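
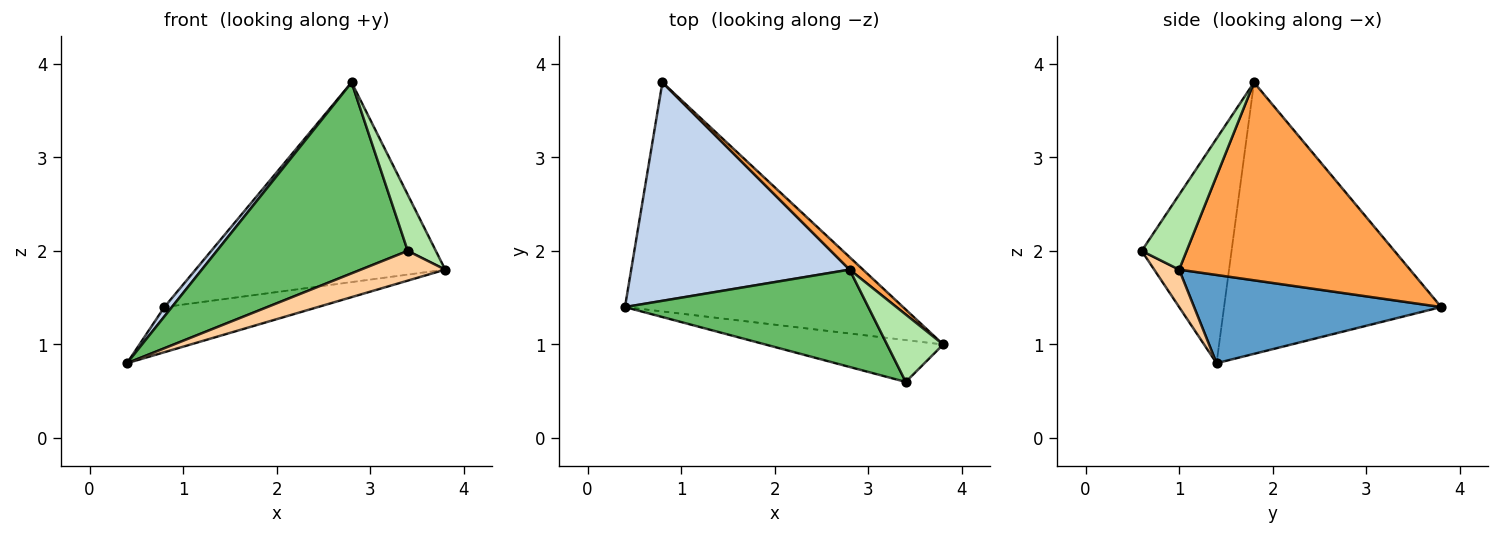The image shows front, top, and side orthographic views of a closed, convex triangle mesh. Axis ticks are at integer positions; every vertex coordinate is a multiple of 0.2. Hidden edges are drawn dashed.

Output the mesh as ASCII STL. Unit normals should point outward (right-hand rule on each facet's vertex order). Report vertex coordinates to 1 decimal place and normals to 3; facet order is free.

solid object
 facet normal 0.297 0.185 -0.937
  outer loop
   vertex 0.8 3.8 1.4
   vertex 3.8 1.0 1.8
   vertex 0.4 1.4 0.8
  endloop
 endfacet
 facet normal -0.779 -0.027 0.627
  outer loop
   vertex 2.8 1.8 3.8
   vertex 0.8 3.8 1.4
   vertex 0.4 1.4 0.8
  endloop
 endfacet
 facet normal 0.678 0.733 0.046
  outer loop
   vertex 2.8 1.8 3.8
   vertex 3.8 1.0 1.8
   vertex 0.8 3.8 1.4
  endloop
 endfacet
 facet normal 0.169 -0.571 -0.803
  outer loop
   vertex 3.4 0.6 2.0
   vertex 0.4 1.4 0.8
   vertex 3.8 1.0 1.8
  endloop
 endfacet
 facet normal -0.387 -0.822 0.419
  outer loop
   vertex 3.4 0.6 2.0
   vertex 2.8 1.8 3.8
   vertex 0.4 1.4 0.8
  endloop
 endfacet
 facet normal 0.716 -0.447 0.537
  outer loop
   vertex 3.4 0.6 2.0
   vertex 3.8 1.0 1.8
   vertex 2.8 1.8 3.8
  endloop
 endfacet
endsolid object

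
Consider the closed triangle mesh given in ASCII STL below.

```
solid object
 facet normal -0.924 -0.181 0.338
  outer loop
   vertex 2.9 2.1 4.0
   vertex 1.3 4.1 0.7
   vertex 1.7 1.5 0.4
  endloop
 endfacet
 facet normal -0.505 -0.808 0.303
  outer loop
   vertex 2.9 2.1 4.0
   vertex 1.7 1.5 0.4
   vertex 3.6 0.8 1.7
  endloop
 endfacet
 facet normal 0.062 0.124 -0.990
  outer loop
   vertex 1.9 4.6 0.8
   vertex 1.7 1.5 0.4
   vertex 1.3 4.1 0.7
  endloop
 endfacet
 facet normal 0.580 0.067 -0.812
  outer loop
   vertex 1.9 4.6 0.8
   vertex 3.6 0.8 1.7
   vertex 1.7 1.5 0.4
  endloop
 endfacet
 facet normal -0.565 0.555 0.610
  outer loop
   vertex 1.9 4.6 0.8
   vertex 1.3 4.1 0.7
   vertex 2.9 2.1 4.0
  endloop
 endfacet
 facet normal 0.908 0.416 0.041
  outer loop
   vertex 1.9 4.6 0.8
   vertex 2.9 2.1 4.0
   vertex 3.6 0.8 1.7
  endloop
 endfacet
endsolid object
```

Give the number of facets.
6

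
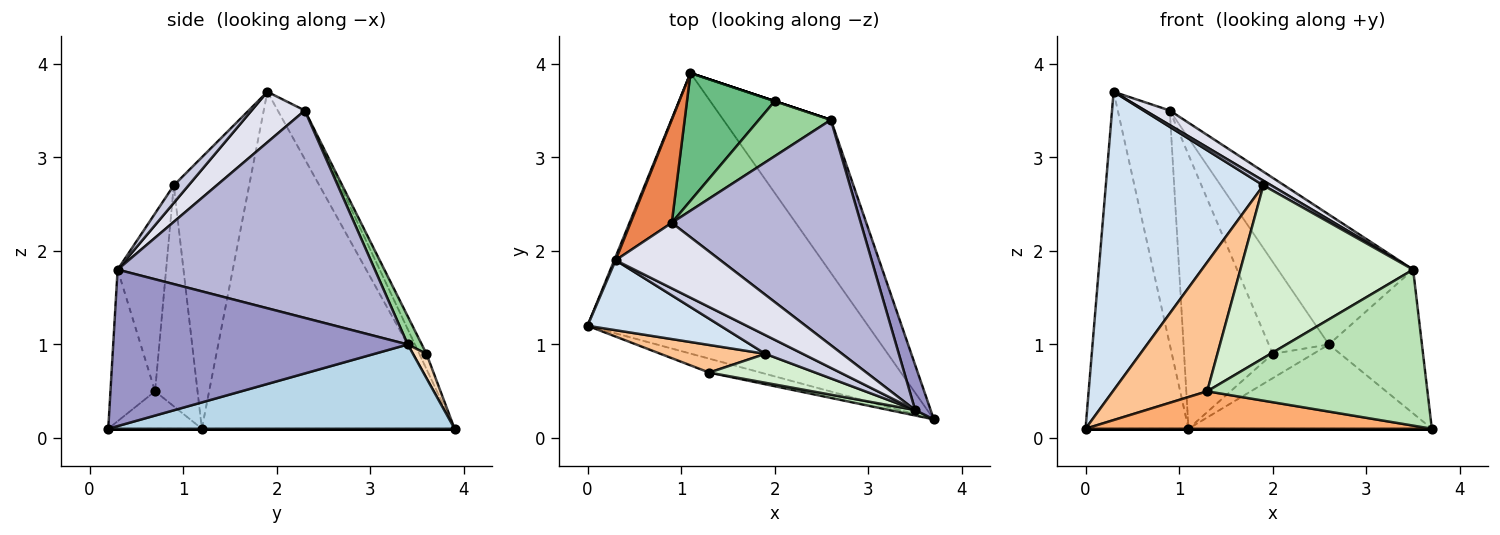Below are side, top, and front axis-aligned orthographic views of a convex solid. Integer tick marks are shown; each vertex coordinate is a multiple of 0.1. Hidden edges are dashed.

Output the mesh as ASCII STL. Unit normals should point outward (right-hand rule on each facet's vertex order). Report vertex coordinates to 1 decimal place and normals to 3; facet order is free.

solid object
 facet normal 0.000 0.000 -1.000
  outer loop
   vertex 1.1 3.9 0.1
   vertex 3.7 0.2 0.1
   vertex 0.0 1.2 0.1
  endloop
 endfacet
 facet normal -0.926 0.377 0.004
  outer loop
   vertex 0.3 1.9 3.7
   vertex 1.1 3.9 0.1
   vertex 0.0 1.2 0.1
  endloop
 endfacet
 facet normal 0.566 0.398 -0.722
  outer loop
   vertex 2.6 3.4 1.0
   vertex 3.7 0.2 0.1
   vertex 1.1 3.9 0.1
  endloop
 endfacet
 facet normal -0.422 -0.883 0.207
  outer loop
   vertex 1.9 0.9 2.7
   vertex 0.3 1.9 3.7
   vertex 0.0 1.2 0.1
  endloop
 endfacet
 facet normal -0.430 0.826 0.364
  outer loop
   vertex 0.9 2.3 3.5
   vertex 1.1 3.9 0.1
   vertex 0.3 1.9 3.7
  endloop
 endfacet
 facet normal -0.246 -0.909 -0.338
  outer loop
   vertex 1.3 0.7 0.5
   vertex 0.0 1.2 0.1
   vertex 3.7 0.2 0.1
  endloop
 endfacet
 facet normal -0.403 -0.895 0.191
  outer loop
   vertex 1.3 0.7 0.5
   vertex 1.9 0.9 2.7
   vertex 0.0 1.2 0.1
  endloop
 endfacet
 facet normal 0.316 0.949 0.000
  outer loop
   vertex 2.0 3.6 0.9
   vertex 2.6 3.4 1.0
   vertex 1.1 3.9 0.1
  endloop
 endfacet
 facet normal -0.073 0.904 0.421
  outer loop
   vertex 2.0 3.6 0.9
   vertex 1.1 3.9 0.1
   vertex 0.9 2.3 3.5
  endloop
 endfacet
 facet normal 0.196 0.841 0.504
  outer loop
   vertex 2.0 3.6 0.9
   vertex 0.9 2.3 3.5
   vertex 2.6 3.4 1.0
  endloop
 endfacet
 facet normal -0.198 -0.980 0.034
  outer loop
   vertex 3.5 0.3 1.8
   vertex 1.3 0.7 0.5
   vertex 3.7 0.2 0.1
  endloop
 endfacet
 facet normal -0.267 -0.950 0.159
  outer loop
   vertex 3.5 0.3 1.8
   vertex 1.9 0.9 2.7
   vertex 1.3 0.7 0.5
  endloop
 endfacet
 facet normal 0.949 0.300 0.094
  outer loop
   vertex 3.5 0.3 1.8
   vertex 3.7 0.2 0.1
   vertex 2.6 3.4 1.0
  endloop
 endfacet
 facet normal 0.689 0.362 0.628
  outer loop
   vertex 3.5 0.3 1.8
   vertex 2.6 3.4 1.0
   vertex 0.9 2.3 3.5
  endloop
 endfacet
 facet normal 0.414 -0.221 0.883
  outer loop
   vertex 3.5 0.3 1.8
   vertex 0.3 1.9 3.7
   vertex 1.9 0.9 2.7
  endloop
 endfacet
 facet normal 0.426 -0.197 0.883
  outer loop
   vertex 3.5 0.3 1.8
   vertex 0.9 2.3 3.5
   vertex 0.3 1.9 3.7
  endloop
 endfacet
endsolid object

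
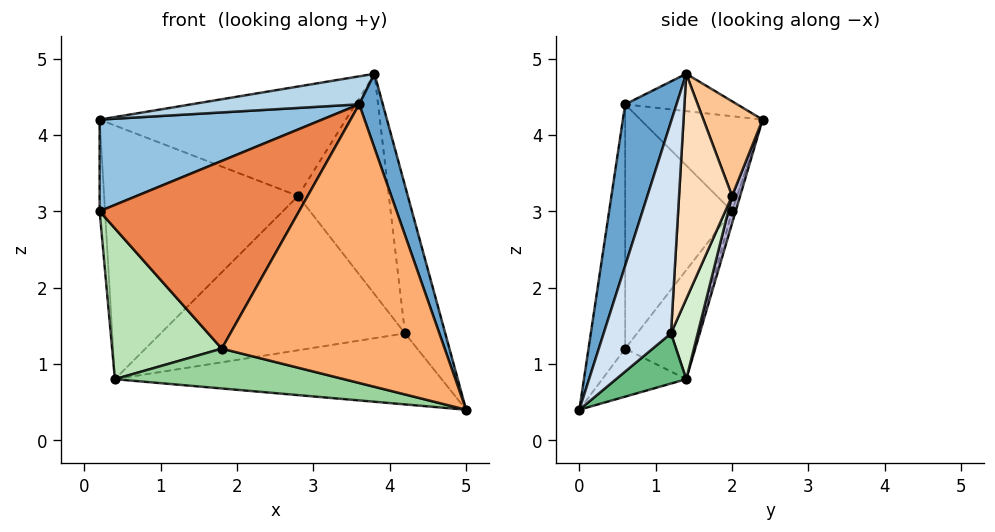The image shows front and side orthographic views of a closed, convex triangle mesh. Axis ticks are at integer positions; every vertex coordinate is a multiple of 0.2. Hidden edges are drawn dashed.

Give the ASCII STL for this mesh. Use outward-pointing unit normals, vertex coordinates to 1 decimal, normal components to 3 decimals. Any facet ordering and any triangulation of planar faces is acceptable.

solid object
 facet normal 0.849 -0.390 0.356
  outer loop
   vertex 3.6 0.6 4.4
   vertex 5.0 0.0 0.4
   vertex 3.8 1.4 4.8
  endloop
 endfacet
 facet normal -0.462 -0.841 0.280
  outer loop
   vertex 3.6 0.6 4.4
   vertex 0.2 2.4 4.2
   vertex 0.2 2.0 3.0
  endloop
 endfacet
 facet normal -0.254 -0.381 0.889
  outer loop
   vertex 3.6 0.6 4.4
   vertex 3.8 1.4 4.8
   vertex 0.2 2.4 4.2
  endloop
 endfacet
 facet normal 0.856 0.512 0.071
  outer loop
   vertex 4.2 1.2 1.4
   vertex 3.8 1.4 4.8
   vertex 5.0 0.0 0.4
  endloop
 endfacet
 facet normal -0.457 -0.852 0.257
  outer loop
   vertex 1.8 0.6 1.2
   vertex 3.6 0.6 4.4
   vertex 0.2 2.0 3.0
  endloop
 endfacet
 facet normal -0.162 -0.983 0.091
  outer loop
   vertex 1.8 0.6 1.2
   vertex 5.0 0.0 0.4
   vertex 3.6 0.6 4.4
  endloop
 endfacet
 facet normal 0.228 0.950 0.214
  outer loop
   vertex 2.8 2.0 3.2
   vertex 0.2 2.4 4.2
   vertex 3.8 1.4 4.8
  endloop
 endfacet
 facet normal 0.504 0.863 0.009
  outer loop
   vertex 2.8 2.0 3.2
   vertex 3.8 1.4 4.8
   vertex 4.2 1.2 1.4
  endloop
 endfacet
 facet normal 0.148 0.690 -0.709
  outer loop
   vertex 0.4 1.4 0.8
   vertex 4.2 1.2 1.4
   vertex 5.0 0.0 0.4
  endloop
 endfacet
 facet normal -0.286 -0.779 -0.558
  outer loop
   vertex 0.4 1.4 0.8
   vertex 5.0 0.0 0.4
   vertex 1.8 0.6 1.2
  endloop
 endfacet
 facet normal -0.526 -0.831 0.179
  outer loop
   vertex 0.4 1.4 0.8
   vertex 1.8 0.6 1.2
   vertex 0.2 2.0 3.0
  endloop
 endfacet
 facet normal 0.102 0.936 -0.336
  outer loop
   vertex 0.4 1.4 0.8
   vertex 2.8 2.0 3.2
   vertex 4.2 1.2 1.4
  endloop
 endfacet
 facet normal -0.535 0.802 -0.267
  outer loop
   vertex 0.4 1.4 0.8
   vertex 0.2 2.0 3.0
   vertex 0.2 2.4 4.2
  endloop
 endfacet
 facet normal 0.040 0.959 -0.280
  outer loop
   vertex 0.4 1.4 0.8
   vertex 0.2 2.4 4.2
   vertex 2.8 2.0 3.2
  endloop
 endfacet
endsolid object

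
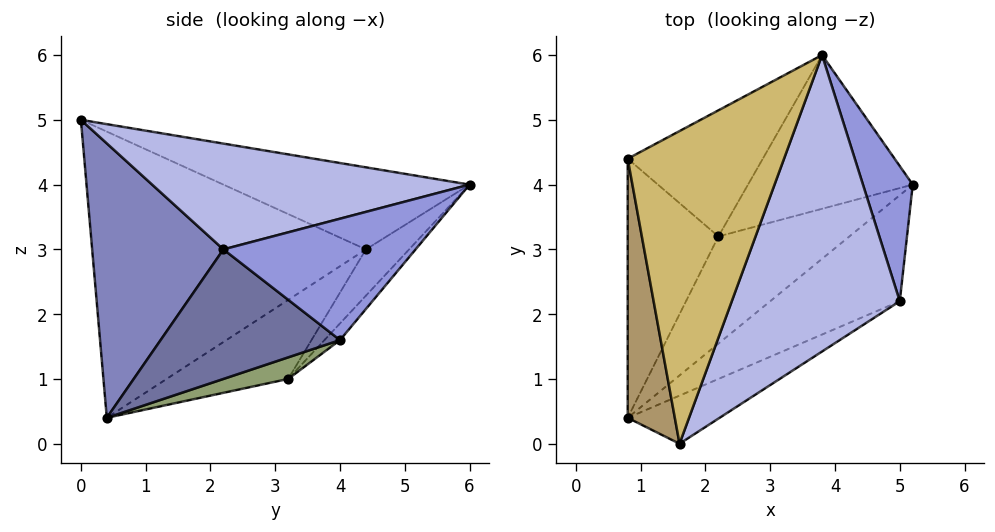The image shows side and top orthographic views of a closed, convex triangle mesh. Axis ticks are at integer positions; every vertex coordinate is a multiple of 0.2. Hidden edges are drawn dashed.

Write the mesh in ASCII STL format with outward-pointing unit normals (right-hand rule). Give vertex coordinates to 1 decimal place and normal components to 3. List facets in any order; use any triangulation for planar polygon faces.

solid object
 facet normal 0.599 -0.532 -0.599
  outer loop
   vertex 5.0 2.2 3.0
   vertex 0.8 0.4 0.4
   vertex 5.2 4.0 1.6
  endloop
 endfacet
 facet normal 0.470 -0.869 -0.157
  outer loop
   vertex 5.0 2.2 3.0
   vertex 1.6 0.0 5.0
   vertex 0.8 0.4 0.4
  endloop
 endfacet
 facet normal 0.909 0.189 0.373
  outer loop
   vertex 5.0 2.2 3.0
   vertex 5.2 4.0 1.6
   vertex 3.8 6.0 4.0
  endloop
 endfacet
 facet normal 0.532 -0.054 0.845
  outer loop
   vertex 5.0 2.2 3.0
   vertex 3.8 6.0 4.0
   vertex 1.6 0.0 5.0
  endloop
 endfacet
 facet normal 0.161 0.129 -0.978
  outer loop
   vertex 2.2 3.2 1.0
   vertex 5.2 4.0 1.6
   vertex 0.8 0.4 0.4
  endloop
 endfacet
 facet normal -0.067 0.747 -0.661
  outer loop
   vertex 2.2 3.2 1.0
   vertex 3.8 6.0 4.0
   vertex 5.2 4.0 1.6
  endloop
 endfacet
 facet normal -0.590 0.440 -0.677
  outer loop
   vertex 0.8 4.4 3.0
   vertex 2.2 3.2 1.0
   vertex 0.8 0.4 0.4
  endloop
 endfacet
 facet normal -0.208 0.768 -0.606
  outer loop
   vertex 0.8 4.4 3.0
   vertex 3.8 6.0 4.0
   vertex 2.2 3.2 1.0
  endloop
 endfacet
 facet normal -0.981 -0.105 0.162
  outer loop
   vertex 0.8 4.4 3.0
   vertex 0.8 0.4 0.4
   vertex 1.6 0.0 5.0
  endloop
 endfacet
 facet normal -0.443 0.303 0.844
  outer loop
   vertex 0.8 4.4 3.0
   vertex 1.6 0.0 5.0
   vertex 3.8 6.0 4.0
  endloop
 endfacet
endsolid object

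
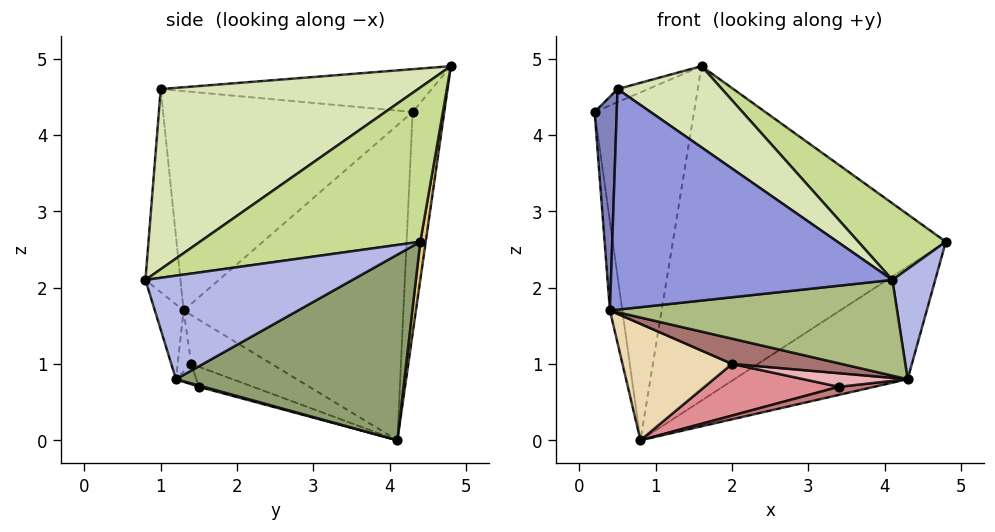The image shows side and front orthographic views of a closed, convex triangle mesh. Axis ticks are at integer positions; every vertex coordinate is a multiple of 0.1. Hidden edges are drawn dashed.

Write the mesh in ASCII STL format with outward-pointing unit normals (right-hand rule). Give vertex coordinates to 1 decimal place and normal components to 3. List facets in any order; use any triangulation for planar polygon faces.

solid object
 facet normal -0.988 0.056 -0.141
  outer loop
   vertex 0.4 1.3 1.7
   vertex 0.2 4.3 4.3
   vertex 0.8 4.1 0.0
  endloop
 endfacet
 facet normal -0.996 -0.088 0.025
  outer loop
   vertex 0.5 1.0 4.6
   vertex 0.2 4.3 4.3
   vertex 0.4 1.3 1.7
  endloop
 endfacet
 facet normal -0.123 -0.988 -0.098
  outer loop
   vertex 0.5 1.0 4.6
   vertex 0.4 1.3 1.7
   vertex 4.1 0.8 2.1
  endloop
 endfacet
 facet normal 0.975 -0.202 0.088
  outer loop
   vertex 4.3 1.2 0.8
   vertex 4.8 4.4 2.6
   vertex 4.1 0.8 2.1
  endloop
 endfacet
 facet normal 0.487 0.369 -0.792
  outer loop
   vertex 4.3 1.2 0.8
   vertex 0.8 4.1 0.0
   vertex 4.8 4.4 2.6
  endloop
 endfacet
 facet normal -0.095 -0.947 -0.306
  outer loop
   vertex 4.3 1.2 0.8
   vertex 4.1 0.8 2.1
   vertex 0.4 1.3 1.7
  endloop
 endfacet
 facet normal 0.551 -0.219 0.805
  outer loop
   vertex 1.6 4.8 4.9
   vertex 4.1 0.8 2.1
   vertex 4.8 4.4 2.6
  endloop
 endfacet
 facet normal 0.548 -0.222 0.807
  outer loop
   vertex 1.6 4.8 4.9
   vertex 0.5 1.0 4.6
   vertex 4.1 0.8 2.1
  endloop
 endfacet
 facet normal -0.407 0.046 0.912
  outer loop
   vertex 1.6 4.8 4.9
   vertex 0.2 4.3 4.3
   vertex 0.5 1.0 4.6
  endloop
 endfacet
 facet normal -0.302 0.949 -0.086
  outer loop
   vertex 1.6 4.8 4.9
   vertex 0.8 4.1 0.0
   vertex 0.2 4.3 4.3
  endloop
 endfacet
 facet normal 0.020 0.989 -0.145
  outer loop
   vertex 1.6 4.8 4.9
   vertex 4.8 4.4 2.6
   vertex 0.8 4.1 0.0
  endloop
 endfacet
 facet normal -0.333 -0.454 -0.826
  outer loop
   vertex 2.0 1.4 1.0
   vertex 0.4 1.3 1.7
   vertex 0.8 4.1 0.0
  endloop
 endfacet
 facet normal -0.113 -0.914 -0.390
  outer loop
   vertex 2.0 1.4 1.0
   vertex 4.3 1.2 0.8
   vertex 0.4 1.3 1.7
  endloop
 endfacet
 facet normal 0.031 -0.231 -0.973
  outer loop
   vertex 3.4 1.5 0.7
   vertex 0.8 4.1 0.0
   vertex 4.3 1.2 0.8
  endloop
 endfacet
 facet normal -0.164 -0.406 -0.899
  outer loop
   vertex 3.4 1.5 0.7
   vertex 2.0 1.4 1.0
   vertex 0.8 4.1 0.0
  endloop
 endfacet
 facet normal -0.121 -0.622 -0.774
  outer loop
   vertex 3.4 1.5 0.7
   vertex 4.3 1.2 0.8
   vertex 2.0 1.4 1.0
  endloop
 endfacet
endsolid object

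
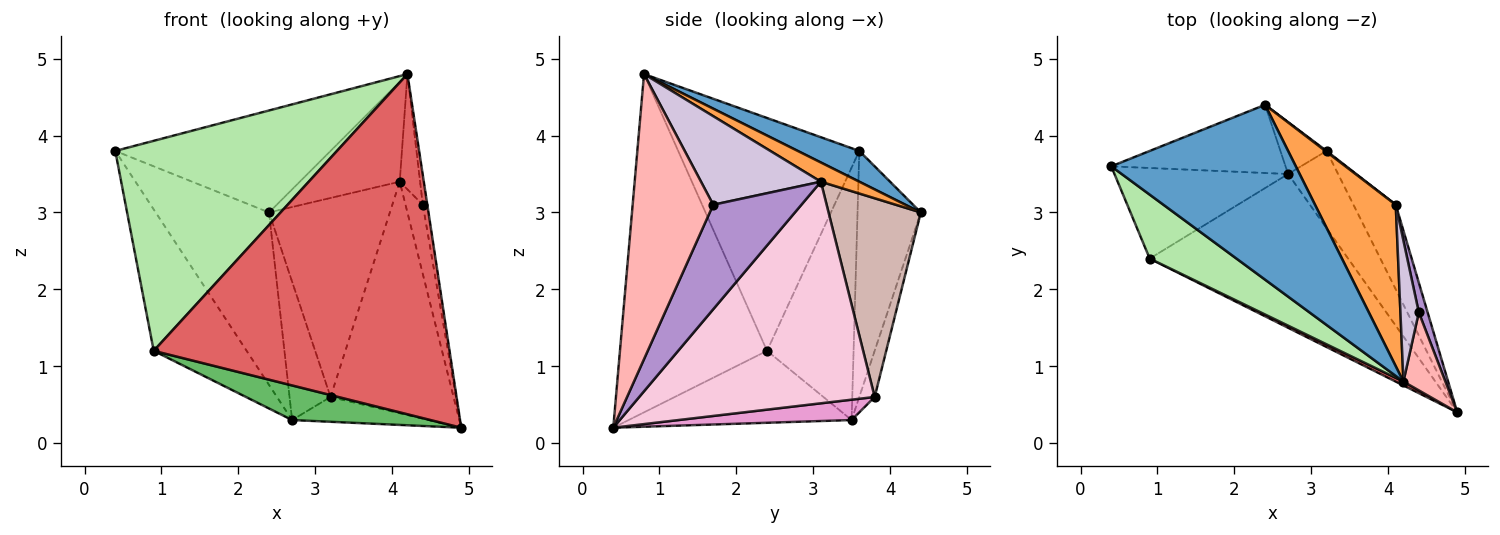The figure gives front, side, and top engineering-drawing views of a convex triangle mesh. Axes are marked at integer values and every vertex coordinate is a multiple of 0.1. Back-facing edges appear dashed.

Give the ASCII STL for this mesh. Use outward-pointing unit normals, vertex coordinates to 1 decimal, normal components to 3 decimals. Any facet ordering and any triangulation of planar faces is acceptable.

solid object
 facet normal 0.142 0.499 0.855
  outer loop
   vertex 4.2 0.8 4.8
   vertex 2.4 4.4 3.0
   vertex 0.4 3.6 3.8
  endloop
 endfacet
 facet normal -0.461 0.825 -0.326
  outer loop
   vertex 2.7 3.5 0.3
   vertex 0.4 3.6 3.8
   vertex 2.4 4.4 3.0
  endloop
 endfacet
 facet normal 0.198 0.516 0.833
  outer loop
   vertex 4.1 3.1 3.4
   vertex 2.4 4.4 3.0
   vertex 4.2 0.8 4.8
  endloop
 endfacet
 facet normal -0.617 0.663 -0.424
  outer loop
   vertex 0.9 2.4 1.2
   vertex 0.4 3.6 3.8
   vertex 2.7 3.5 0.3
  endloop
 endfacet
 facet normal -0.333 -0.207 -0.920
  outer loop
   vertex 0.9 2.4 1.2
   vertex 2.7 3.5 0.3
   vertex 4.9 0.4 0.2
  endloop
 endfacet
 facet normal -0.616 -0.754 0.229
  outer loop
   vertex 0.9 2.4 1.2
   vertex 4.2 0.8 4.8
   vertex 0.4 3.6 3.8
  endloop
 endfacet
 facet normal -0.445 -0.895 0.010
  outer loop
   vertex 0.9 2.4 1.2
   vertex 4.9 0.4 0.2
   vertex 4.2 0.8 4.8
  endloop
 endfacet
 facet normal 0.988 0.055 0.146
  outer loop
   vertex 4.4 1.7 3.1
   vertex 4.2 0.8 4.8
   vertex 4.9 0.4 0.2
  endloop
 endfacet
 facet normal 0.978 0.192 0.083
  outer loop
   vertex 4.4 1.7 3.1
   vertex 4.9 0.4 0.2
   vertex 4.1 3.1 3.4
  endloop
 endfacet
 facet normal 0.966 0.164 0.200
  outer loop
   vertex 4.4 1.7 3.1
   vertex 4.1 3.1 3.4
   vertex 4.2 0.8 4.8
  endloop
 endfacet
 facet normal -0.331 0.883 -0.331
  outer loop
   vertex 3.2 3.8 0.6
   vertex 2.7 3.5 0.3
   vertex 2.4 4.4 3.0
  endloop
 endfacet
 facet normal 0.607 0.795 0.004
  outer loop
   vertex 3.2 3.8 0.6
   vertex 2.4 4.4 3.0
   vertex 4.1 3.1 3.4
  endloop
 endfacet
 facet normal 0.362 0.285 -0.888
  outer loop
   vertex 3.2 3.8 0.6
   vertex 4.9 0.4 0.2
   vertex 2.7 3.5 0.3
  endloop
 endfacet
 facet normal 0.874 0.457 -0.167
  outer loop
   vertex 3.2 3.8 0.6
   vertex 4.1 3.1 3.4
   vertex 4.9 0.4 0.2
  endloop
 endfacet
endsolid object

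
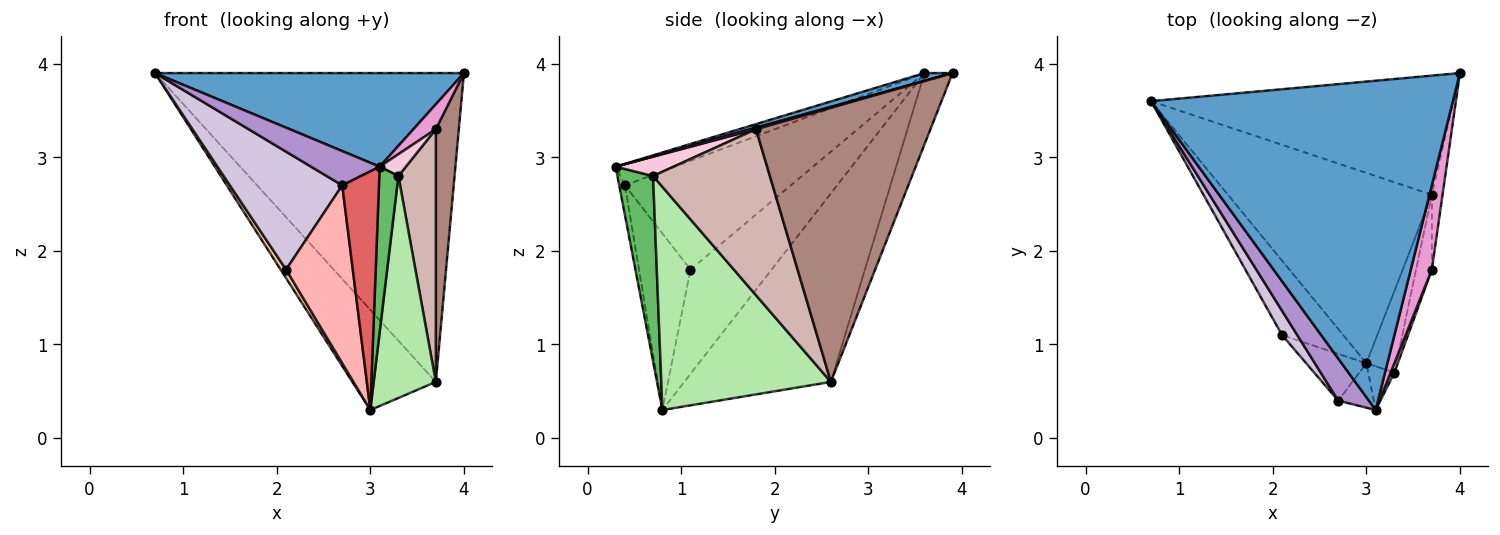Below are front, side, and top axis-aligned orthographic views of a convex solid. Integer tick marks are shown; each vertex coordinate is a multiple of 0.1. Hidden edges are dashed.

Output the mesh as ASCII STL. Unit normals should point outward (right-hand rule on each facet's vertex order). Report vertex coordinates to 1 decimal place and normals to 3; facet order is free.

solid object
 facet normal 0.025 -0.273 0.962
  outer loop
   vertex 3.1 0.3 2.9
   vertex 4.0 3.9 3.9
   vertex 0.7 3.6 3.9
  endloop
 endfacet
 facet normal -0.085 0.930 -0.359
  outer loop
   vertex 3.7 2.6 0.6
   vertex 0.7 3.6 3.9
   vertex 4.0 3.9 3.9
  endloop
 endfacet
 facet normal -0.633 0.360 -0.685
  outer loop
   vertex 3.7 2.6 0.6
   vertex 3.0 0.8 0.3
   vertex 0.7 3.6 3.9
  endloop
 endfacet
 facet normal -0.861 -0.058 -0.505
  outer loop
   vertex 2.1 1.1 1.8
   vertex 0.7 3.6 3.9
   vertex 3.0 0.8 0.3
  endloop
 endfacet
 facet normal 0.875 -0.468 -0.124
  outer loop
   vertex 3.3 0.7 2.8
   vertex 3.1 0.3 2.9
   vertex 3.0 0.8 0.3
  endloop
 endfacet
 facet normal 0.932 -0.341 -0.125
  outer loop
   vertex 3.3 0.7 2.8
   vertex 3.0 0.8 0.3
   vertex 3.7 2.6 0.6
  endloop
 endfacet
 facet normal -0.152 -0.972 -0.181
  outer loop
   vertex 2.7 0.4 2.7
   vertex 3.0 0.8 0.3
   vertex 3.1 0.3 2.9
  endloop
 endfacet
 facet normal -0.598 -0.775 -0.204
  outer loop
   vertex 2.7 0.4 2.7
   vertex 2.1 1.1 1.8
   vertex 3.0 0.8 0.3
  endloop
 endfacet
 facet normal -0.479 -0.555 0.681
  outer loop
   vertex 2.7 0.4 2.7
   vertex 3.1 0.3 2.9
   vertex 0.7 3.6 3.9
  endloop
 endfacet
 facet normal -0.822 -0.557 0.115
  outer loop
   vertex 2.7 0.4 2.7
   vertex 0.7 3.6 3.9
   vertex 2.1 1.1 1.8
  endloop
 endfacet
 facet normal 0.991 -0.130 -0.039
  outer loop
   vertex 3.7 1.8 3.3
   vertex 3.7 2.6 0.6
   vertex 4.0 3.9 3.9
  endloop
 endfacet
 facet normal 0.948 -0.304 -0.090
  outer loop
   vertex 3.7 1.8 3.3
   vertex 3.3 0.7 2.8
   vertex 3.7 2.6 0.6
  endloop
 endfacet
 facet normal 0.071 -0.283 0.956
  outer loop
   vertex 3.7 1.8 3.3
   vertex 4.0 3.9 3.9
   vertex 3.1 0.3 2.9
  endloop
 endfacet
 facet normal 0.898 -0.405 0.174
  outer loop
   vertex 3.7 1.8 3.3
   vertex 3.1 0.3 2.9
   vertex 3.3 0.7 2.8
  endloop
 endfacet
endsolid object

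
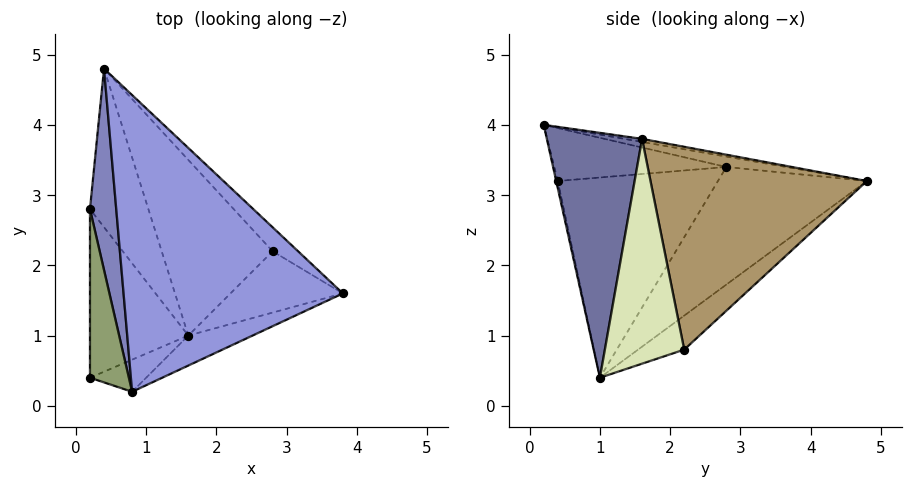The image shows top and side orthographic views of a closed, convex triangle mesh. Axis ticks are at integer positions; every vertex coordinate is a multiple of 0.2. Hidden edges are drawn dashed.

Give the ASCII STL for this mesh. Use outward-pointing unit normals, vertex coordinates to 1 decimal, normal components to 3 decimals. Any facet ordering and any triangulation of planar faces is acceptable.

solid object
 facet normal 0.414 -0.904 -0.109
  outer loop
   vertex 1.6 1.0 0.4
   vertex 3.8 1.6 3.8
   vertex 0.8 0.2 4.0
  endloop
 endfacet
 facet normal -0.365 0.129 0.922
  outer loop
   vertex 0.4 4.8 3.2
   vertex 0.2 2.8 3.4
   vertex 0.8 0.2 4.0
  endloop
 endfacet
 facet normal -0.014 0.170 0.985
  outer loop
   vertex 0.4 4.8 3.2
   vertex 0.8 0.2 4.0
   vertex 3.8 1.6 3.8
  endloop
 endfacet
 facet normal -0.895 0.045 -0.445
  outer loop
   vertex 0.4 4.8 3.2
   vertex 1.6 1.0 0.4
   vertex 0.2 2.8 3.4
  endloop
 endfacet
 facet normal -0.805 -0.049 0.591
  outer loop
   vertex 0.2 0.4 3.2
   vertex 0.8 0.2 4.0
   vertex 0.2 2.8 3.4
  endloop
 endfacet
 facet normal -0.897 0.037 -0.441
  outer loop
   vertex 0.2 0.4 3.2
   vertex 0.2 2.8 3.4
   vertex 1.6 1.0 0.4
  endloop
 endfacet
 facet normal -0.028 -0.974 -0.223
  outer loop
   vertex 0.2 0.4 3.2
   vertex 1.6 1.0 0.4
   vertex 0.8 0.2 4.0
  endloop
 endfacet
 facet normal 0.717 -0.598 -0.359
  outer loop
   vertex 2.8 2.2 0.8
   vertex 3.8 1.6 3.8
   vertex 1.6 1.0 0.4
  endloop
 endfacet
 facet normal 0.691 0.718 -0.087
  outer loop
   vertex 2.8 2.2 0.8
   vertex 0.4 4.8 3.2
   vertex 3.8 1.6 3.8
  endloop
 endfacet
 facet normal -0.250 0.522 -0.816
  outer loop
   vertex 2.8 2.2 0.8
   vertex 1.6 1.0 0.4
   vertex 0.4 4.8 3.2
  endloop
 endfacet
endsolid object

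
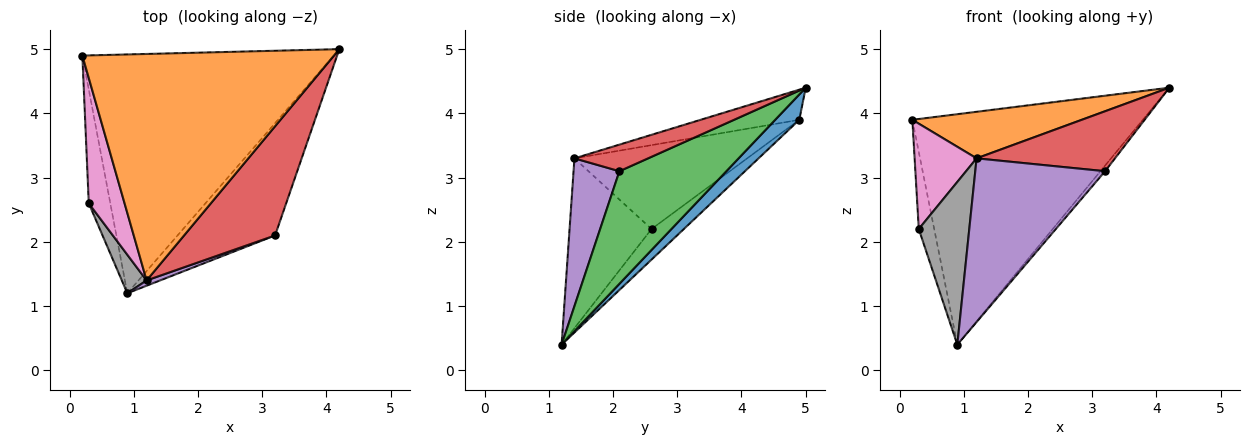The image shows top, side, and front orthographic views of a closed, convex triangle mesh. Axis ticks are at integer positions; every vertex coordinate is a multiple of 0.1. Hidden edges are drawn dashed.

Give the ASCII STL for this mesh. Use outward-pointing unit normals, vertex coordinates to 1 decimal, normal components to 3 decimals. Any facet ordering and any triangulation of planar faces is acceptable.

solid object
 facet normal 0.072 0.693 -0.718
  outer loop
   vertex 0.9 1.2 0.4
   vertex 0.2 4.9 3.9
   vertex 4.2 5.0 4.4
  endloop
 endfacet
 facet normal -0.117 -0.200 0.973
  outer loop
   vertex 1.2 1.4 3.3
   vertex 4.2 5.0 4.4
   vertex 0.2 4.9 3.9
  endloop
 endfacet
 facet normal 0.755 0.033 -0.654
  outer loop
   vertex 3.2 2.1 3.1
   vertex 0.9 1.2 0.4
   vertex 4.2 5.0 4.4
  endloop
 endfacet
 facet normal 0.248 -0.466 0.849
  outer loop
   vertex 3.2 2.1 3.1
   vertex 4.2 5.0 4.4
   vertex 1.2 1.4 3.3
  endloop
 endfacet
 facet normal 0.333 -0.942 0.031
  outer loop
   vertex 3.2 2.1 3.1
   vertex 1.2 1.4 3.3
   vertex 0.9 1.2 0.4
  endloop
 endfacet
 facet normal -0.762 0.363 -0.537
  outer loop
   vertex 0.3 2.6 2.2
   vertex 0.2 4.9 3.9
   vertex 0.9 1.2 0.4
  endloop
 endfacet
 facet normal -0.873 -0.313 0.373
  outer loop
   vertex 0.3 2.6 2.2
   vertex 1.2 1.4 3.3
   vertex 0.2 4.9 3.9
  endloop
 endfacet
 facet normal -0.845 -0.521 0.123
  outer loop
   vertex 0.3 2.6 2.2
   vertex 0.9 1.2 0.4
   vertex 1.2 1.4 3.3
  endloop
 endfacet
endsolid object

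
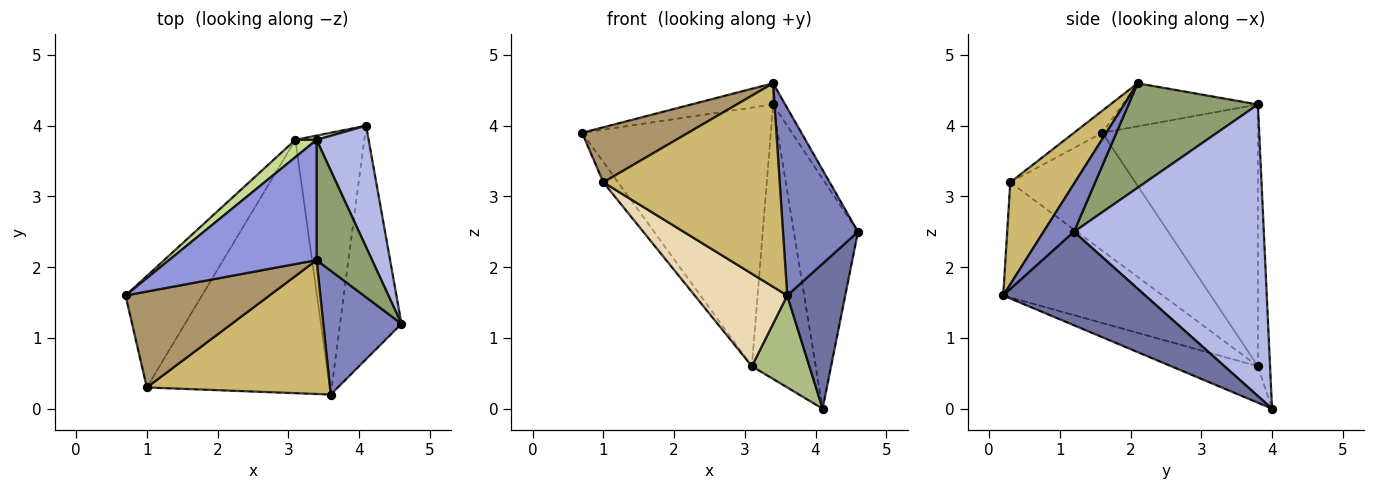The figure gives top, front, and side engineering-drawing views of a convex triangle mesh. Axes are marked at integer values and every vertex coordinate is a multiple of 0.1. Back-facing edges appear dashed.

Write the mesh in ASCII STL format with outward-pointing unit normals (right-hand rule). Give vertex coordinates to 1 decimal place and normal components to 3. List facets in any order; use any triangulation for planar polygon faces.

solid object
 facet normal 0.791 -0.323 -0.520
  outer loop
   vertex 3.6 0.2 1.6
   vertex 4.1 4.0 0.0
   vertex 4.6 1.2 2.5
  endloop
 endfacet
 facet normal 0.321 -0.790 0.522
  outer loop
   vertex 3.6 0.2 1.6
   vertex 4.6 1.2 2.5
   vertex 3.4 2.1 4.6
  endloop
 endfacet
 facet normal -0.276 0.167 0.946
  outer loop
   vertex 3.4 3.8 4.3
   vertex 0.7 1.6 3.9
   vertex 3.4 2.1 4.6
  endloop
 endfacet
 facet normal 0.934 0.316 0.167
  outer loop
   vertex 3.4 3.8 4.3
   vertex 4.6 1.2 2.5
   vertex 4.1 4.0 0.0
  endloop
 endfacet
 facet normal 0.880 0.083 0.468
  outer loop
   vertex 3.4 3.8 4.3
   vertex 3.4 2.1 4.6
   vertex 4.6 1.2 2.5
  endloop
 endfacet
 facet normal -0.447 -0.297 -0.844
  outer loop
   vertex 3.1 3.8 0.6
   vertex 4.1 4.0 0.0
   vertex 3.6 0.2 1.6
  endloop
 endfacet
 facet normal -0.635 0.770 0.052
  outer loop
   vertex 3.1 3.8 0.6
   vertex 0.7 1.6 3.9
   vertex 3.4 3.8 4.3
  endloop
 endfacet
 facet normal -0.187 0.982 0.015
  outer loop
   vertex 3.1 3.8 0.6
   vertex 3.4 3.8 4.3
   vertex 4.1 4.0 0.0
  endloop
 endfacet
 facet normal -0.132 -0.493 0.860
  outer loop
   vertex 1.0 0.3 3.2
   vertex 3.4 2.1 4.6
   vertex 0.7 1.6 3.9
  endloop
 endfacet
 facet normal 0.293 -0.799 0.525
  outer loop
   vertex 1.0 0.3 3.2
   vertex 3.6 0.2 1.6
   vertex 3.4 2.1 4.6
  endloop
 endfacet
 facet normal -0.835 0.099 -0.541
  outer loop
   vertex 1.0 0.3 3.2
   vertex 0.7 1.6 3.9
   vertex 3.1 3.8 0.6
  endloop
 endfacet
 facet normal -0.509 -0.295 -0.809
  outer loop
   vertex 1.0 0.3 3.2
   vertex 3.1 3.8 0.6
   vertex 3.6 0.2 1.6
  endloop
 endfacet
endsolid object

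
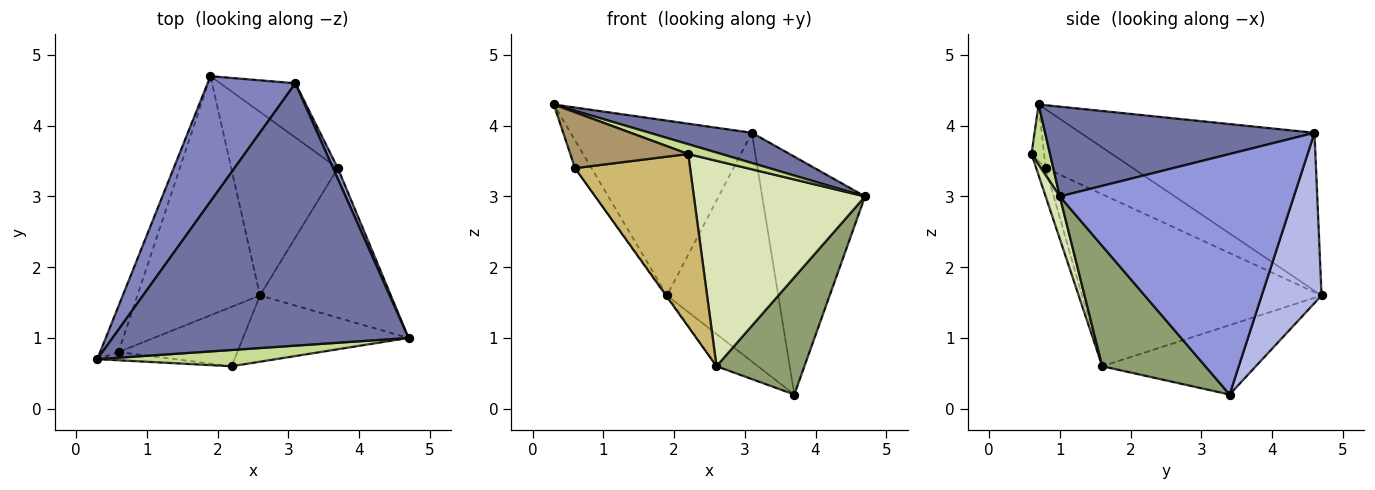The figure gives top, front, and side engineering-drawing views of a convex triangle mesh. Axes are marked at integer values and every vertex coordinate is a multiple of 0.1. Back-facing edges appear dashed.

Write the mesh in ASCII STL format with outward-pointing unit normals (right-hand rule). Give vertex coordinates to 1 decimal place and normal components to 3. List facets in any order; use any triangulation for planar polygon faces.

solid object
 facet normal 0.289 -0.110 0.951
  outer loop
   vertex 3.1 4.6 3.9
   vertex 0.3 0.7 4.3
   vertex 4.7 1.0 3.0
  endloop
 endfacet
 facet normal -0.724 0.561 0.402
  outer loop
   vertex 3.1 4.6 3.9
   vertex 1.9 4.7 1.6
   vertex 0.3 0.7 4.3
  endloop
 endfacet
 facet normal 0.915 0.402 0.018
  outer loop
   vertex 3.1 4.6 3.9
   vertex 4.7 1.0 3.0
   vertex 3.7 3.4 0.2
  endloop
 endfacet
 facet normal 0.464 0.862 -0.204
  outer loop
   vertex 3.1 4.6 3.9
   vertex 3.7 3.4 0.2
   vertex 1.9 4.7 1.6
  endloop
 endfacet
 facet normal 0.586 -0.500 -0.638
  outer loop
   vertex 2.6 1.6 0.6
   vertex 3.7 3.4 0.2
   vertex 4.7 1.0 3.0
  endloop
 endfacet
 facet normal -0.540 0.146 -0.829
  outer loop
   vertex 2.6 1.6 0.6
   vertex 1.9 4.7 1.6
   vertex 3.7 3.4 0.2
  endloop
 endfacet
 facet normal 0.277 -0.497 0.823
  outer loop
   vertex 2.2 0.6 3.6
   vertex 4.7 1.0 3.0
   vertex 0.3 0.7 4.3
  endloop
 endfacet
 facet normal 0.078 -0.949 -0.306
  outer loop
   vertex 2.2 0.6 3.6
   vertex 2.6 1.6 0.6
   vertex 4.7 1.0 3.0
  endloop
 endfacet
 facet normal -0.105 -0.984 -0.144
  outer loop
   vertex 0.6 0.8 3.4
   vertex 2.2 0.6 3.6
   vertex 0.3 0.7 4.3
  endloop
 endfacet
 facet normal -0.077 -0.943 -0.325
  outer loop
   vertex 0.6 0.8 3.4
   vertex 2.6 1.6 0.6
   vertex 2.2 0.6 3.6
  endloop
 endfacet
 facet normal -0.939 0.178 -0.293
  outer loop
   vertex 0.6 0.8 3.4
   vertex 0.3 0.7 4.3
   vertex 1.9 4.7 1.6
  endloop
 endfacet
 facet normal -0.814 0.003 -0.581
  outer loop
   vertex 0.6 0.8 3.4
   vertex 1.9 4.7 1.6
   vertex 2.6 1.6 0.6
  endloop
 endfacet
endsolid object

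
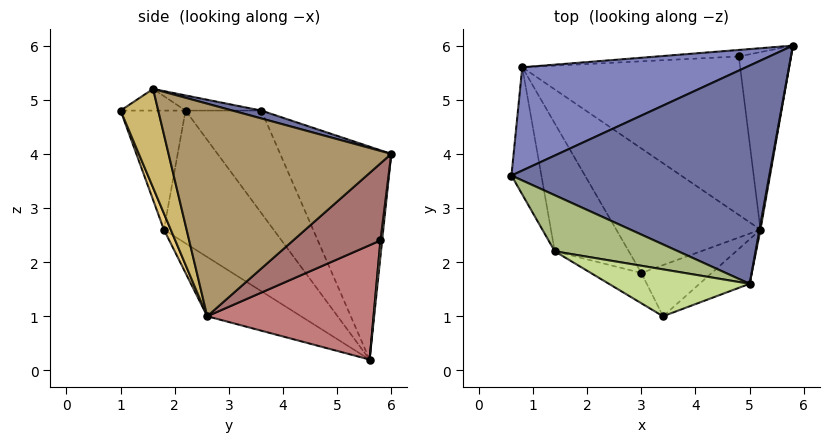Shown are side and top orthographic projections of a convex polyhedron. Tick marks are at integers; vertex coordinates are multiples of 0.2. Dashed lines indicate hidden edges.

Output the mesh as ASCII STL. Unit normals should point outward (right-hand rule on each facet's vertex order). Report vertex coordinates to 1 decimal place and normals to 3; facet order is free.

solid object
 facet normal 0.029 0.258 0.966
  outer loop
   vertex 5.0 1.6 5.2
   vertex 5.8 6.0 4.0
   vertex 0.6 3.6 4.8
  endloop
 endfacet
 facet normal -0.344 0.866 0.362
  outer loop
   vertex 0.8 5.6 0.2
   vertex 0.6 3.6 4.8
   vertex 5.8 6.0 4.0
  endloop
 endfacet
 facet normal -0.842 -0.481 -0.246
  outer loop
   vertex 1.4 2.2 4.8
   vertex 0.6 3.6 4.8
   vertex 0.8 5.6 0.2
  endloop
 endfacet
 facet normal -0.677 -0.631 -0.378
  outer loop
   vertex 1.4 2.2 4.8
   vertex 0.8 5.6 0.2
   vertex 3.0 1.8 2.6
  endloop
 endfacet
 facet normal -0.503 -0.838 -0.213
  outer loop
   vertex 1.4 2.2 4.8
   vertex 3.0 1.8 2.6
   vertex 3.4 1.0 4.8
  endloop
 endfacet
 facet normal -0.122 -0.069 0.990
  outer loop
   vertex 1.4 2.2 4.8
   vertex 5.0 1.6 5.2
   vertex 0.6 3.6 4.8
  endloop
 endfacet
 facet normal -0.147 -0.246 0.958
  outer loop
   vertex 1.4 2.2 4.8
   vertex 3.4 1.0 4.8
   vertex 5.0 1.6 5.2
  endloop
 endfacet
 facet normal -0.296 -0.627 -0.721
  outer loop
   vertex 5.2 2.6 1.0
   vertex 3.0 1.8 2.6
   vertex 0.8 5.6 0.2
  endloop
 endfacet
 facet normal 0.984 -0.178 0.005
  outer loop
   vertex 5.2 2.6 1.0
   vertex 5.8 6.0 4.0
   vertex 5.0 1.6 5.2
  endloop
 endfacet
 facet normal 0.387 -0.901 -0.196
  outer loop
   vertex 5.2 2.6 1.0
   vertex 5.0 1.6 5.2
   vertex 3.4 1.0 4.8
  endloop
 endfacet
 facet normal 0.082 -0.932 -0.354
  outer loop
   vertex 5.2 2.6 1.0
   vertex 3.4 1.0 4.8
   vertex 3.0 1.8 2.6
  endloop
 endfacet
 facet normal 0.028 0.990 -0.141
  outer loop
   vertex 4.8 5.8 2.4
   vertex 0.8 5.6 0.2
   vertex 5.8 6.0 4.0
  endloop
 endfacet
 facet normal 0.782 0.329 -0.530
  outer loop
   vertex 4.8 5.8 2.4
   vertex 5.8 6.0 4.0
   vertex 5.2 2.6 1.0
  endloop
 endfacet
 facet normal 0.425 0.407 -0.809
  outer loop
   vertex 4.8 5.8 2.4
   vertex 5.2 2.6 1.0
   vertex 0.8 5.6 0.2
  endloop
 endfacet
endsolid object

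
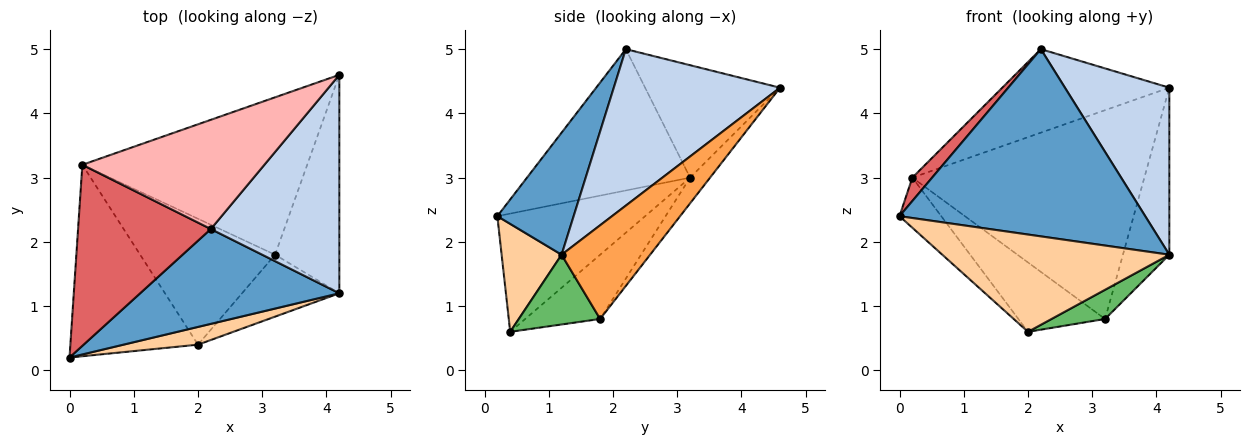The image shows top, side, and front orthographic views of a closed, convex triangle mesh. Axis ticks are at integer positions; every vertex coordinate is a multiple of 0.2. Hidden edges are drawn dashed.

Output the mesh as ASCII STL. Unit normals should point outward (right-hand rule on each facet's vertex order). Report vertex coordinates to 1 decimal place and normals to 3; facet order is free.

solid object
 facet normal 0.267 -0.860 0.435
  outer loop
   vertex 2.2 2.2 5.0
   vertex 0.0 0.2 2.4
   vertex 4.2 1.2 1.8
  endloop
 endfacet
 facet normal 0.695 -0.437 0.571
  outer loop
   vertex 2.2 2.2 5.0
   vertex 4.2 1.2 1.8
   vertex 4.2 4.6 4.4
  endloop
 endfacet
 facet normal 0.757 0.397 -0.519
  outer loop
   vertex 3.2 1.8 0.8
   vertex 4.2 4.6 4.4
   vertex 4.2 1.2 1.8
  endloop
 endfacet
 facet normal 0.252 -0.952 0.174
  outer loop
   vertex 2.0 0.4 0.6
   vertex 4.2 1.2 1.8
   vertex 0.0 0.2 2.4
  endloop
 endfacet
 facet normal 0.544 -0.358 -0.759
  outer loop
   vertex 2.0 0.4 0.6
   vertex 3.2 1.8 0.8
   vertex 4.2 1.2 1.8
  endloop
 endfacet
 facet normal -0.069 0.797 -0.601
  outer loop
   vertex 0.2 3.2 3.0
   vertex 4.2 4.6 4.4
   vertex 3.2 1.8 0.8
  endloop
 endfacet
 facet normal -0.726 -0.088 0.682
  outer loop
   vertex 0.2 3.2 3.0
   vertex 0.0 0.2 2.4
   vertex 2.2 2.2 5.0
  endloop
 endfacet
 facet normal -0.440 0.545 0.713
  outer loop
   vertex 0.2 3.2 3.0
   vertex 2.2 2.2 5.0
   vertex 4.2 4.6 4.4
  endloop
 endfacet
 facet normal -0.667 0.189 -0.721
  outer loop
   vertex 0.2 3.2 3.0
   vertex 2.0 0.4 0.6
   vertex 0.0 0.2 2.4
  endloop
 endfacet
 facet normal -0.385 0.445 -0.808
  outer loop
   vertex 0.2 3.2 3.0
   vertex 3.2 1.8 0.8
   vertex 2.0 0.4 0.6
  endloop
 endfacet
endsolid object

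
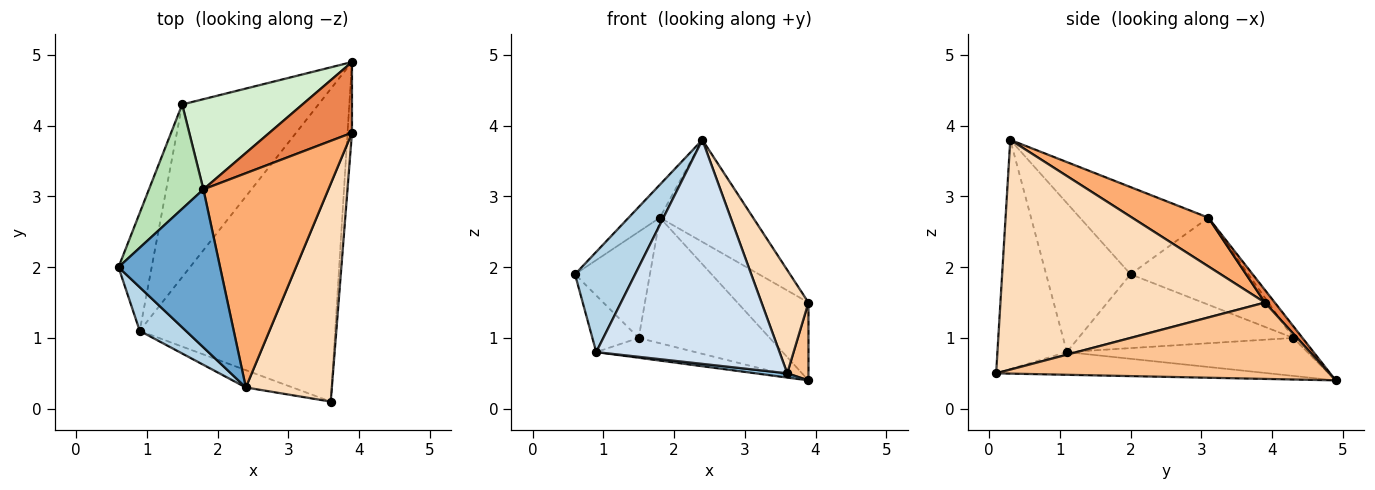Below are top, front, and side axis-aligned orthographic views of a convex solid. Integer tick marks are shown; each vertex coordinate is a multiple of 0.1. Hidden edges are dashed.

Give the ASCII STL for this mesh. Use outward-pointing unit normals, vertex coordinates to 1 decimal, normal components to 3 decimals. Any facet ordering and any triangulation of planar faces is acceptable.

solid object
 facet normal -0.643 0.157 0.749
  outer loop
   vertex 1.8 3.1 2.7
   vertex 0.6 2.0 1.9
   vertex 2.4 0.3 3.8
  endloop
 endfacet
 facet normal -0.115 -0.013 -0.993
  outer loop
   vertex 0.9 1.1 0.8
   vertex 3.9 4.9 0.4
   vertex 3.6 0.1 0.5
  endloop
 endfacet
 facet normal -0.790 -0.563 0.245
  outer loop
   vertex 0.9 1.1 0.8
   vertex 2.4 0.3 3.8
   vertex 0.6 2.0 1.9
  endloop
 endfacet
 facet normal -0.353 -0.933 -0.072
  outer loop
   vertex 0.9 1.1 0.8
   vertex 3.6 0.1 0.5
   vertex 2.4 0.3 3.8
  endloop
 endfacet
 facet normal 0.102 0.736 0.669
  outer loop
   vertex 3.9 3.9 1.5
   vertex 3.9 4.9 0.4
   vertex 1.8 3.1 2.7
  endloop
 endfacet
 facet normal 0.332 0.406 0.852
  outer loop
   vertex 3.9 3.9 1.5
   vertex 1.8 3.1 2.7
   vertex 2.4 0.3 3.8
  endloop
 endfacet
 facet normal 0.996 -0.063 -0.058
  outer loop
   vertex 3.9 3.9 1.5
   vertex 3.6 0.1 0.5
   vertex 3.9 4.9 0.4
  endloop
 endfacet
 facet normal 0.924 -0.164 0.346
  outer loop
   vertex 3.9 3.9 1.5
   vertex 2.4 0.3 3.8
   vertex 3.6 0.1 0.5
  endloop
 endfacet
 facet normal -0.895 0.193 -0.402
  outer loop
   vertex 1.5 4.3 1.0
   vertex 0.9 1.1 0.8
   vertex 0.6 2.0 1.9
  endloop
 endfacet
 facet normal -0.267 0.110 -0.957
  outer loop
   vertex 1.5 4.3 1.0
   vertex 3.9 4.9 0.4
   vertex 0.9 1.1 0.8
  endloop
 endfacet
 facet normal -0.746 0.475 0.467
  outer loop
   vertex 1.5 4.3 1.0
   vertex 0.6 2.0 1.9
   vertex 1.8 3.1 2.7
  endloop
 endfacet
 facet normal -0.057 0.811 0.582
  outer loop
   vertex 1.5 4.3 1.0
   vertex 1.8 3.1 2.7
   vertex 3.9 4.9 0.4
  endloop
 endfacet
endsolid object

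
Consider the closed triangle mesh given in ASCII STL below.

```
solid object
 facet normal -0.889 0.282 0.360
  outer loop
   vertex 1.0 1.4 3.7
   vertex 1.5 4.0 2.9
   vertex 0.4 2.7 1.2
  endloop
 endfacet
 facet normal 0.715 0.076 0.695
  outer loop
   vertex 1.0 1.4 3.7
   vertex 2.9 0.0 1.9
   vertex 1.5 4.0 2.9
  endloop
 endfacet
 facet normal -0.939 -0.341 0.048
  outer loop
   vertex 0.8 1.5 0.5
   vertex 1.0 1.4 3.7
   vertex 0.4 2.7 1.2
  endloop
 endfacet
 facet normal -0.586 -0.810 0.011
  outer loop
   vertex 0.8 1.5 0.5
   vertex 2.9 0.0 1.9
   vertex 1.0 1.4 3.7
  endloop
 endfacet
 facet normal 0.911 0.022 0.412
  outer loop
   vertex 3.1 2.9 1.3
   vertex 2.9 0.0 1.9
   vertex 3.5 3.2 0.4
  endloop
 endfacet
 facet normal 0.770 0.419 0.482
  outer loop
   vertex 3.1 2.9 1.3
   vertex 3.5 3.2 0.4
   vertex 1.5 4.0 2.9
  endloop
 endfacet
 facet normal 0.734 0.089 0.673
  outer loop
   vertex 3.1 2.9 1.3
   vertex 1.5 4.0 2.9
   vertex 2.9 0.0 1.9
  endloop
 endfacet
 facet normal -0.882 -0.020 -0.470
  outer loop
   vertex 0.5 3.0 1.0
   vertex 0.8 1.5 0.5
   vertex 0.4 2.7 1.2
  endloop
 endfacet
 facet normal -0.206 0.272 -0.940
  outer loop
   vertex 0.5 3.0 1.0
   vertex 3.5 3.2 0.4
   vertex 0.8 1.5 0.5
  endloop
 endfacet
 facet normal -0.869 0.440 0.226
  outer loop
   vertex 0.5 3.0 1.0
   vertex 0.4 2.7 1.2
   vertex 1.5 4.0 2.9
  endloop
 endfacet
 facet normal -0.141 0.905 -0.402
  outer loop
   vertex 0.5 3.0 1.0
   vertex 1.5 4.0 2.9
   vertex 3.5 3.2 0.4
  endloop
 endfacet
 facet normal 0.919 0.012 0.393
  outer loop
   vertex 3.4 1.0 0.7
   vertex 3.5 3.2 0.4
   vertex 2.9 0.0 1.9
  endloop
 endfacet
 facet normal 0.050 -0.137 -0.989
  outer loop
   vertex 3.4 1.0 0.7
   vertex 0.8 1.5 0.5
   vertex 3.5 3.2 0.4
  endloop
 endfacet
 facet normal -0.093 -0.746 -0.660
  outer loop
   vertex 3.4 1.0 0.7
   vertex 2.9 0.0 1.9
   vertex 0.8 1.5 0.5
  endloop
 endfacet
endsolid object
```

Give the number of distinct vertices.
9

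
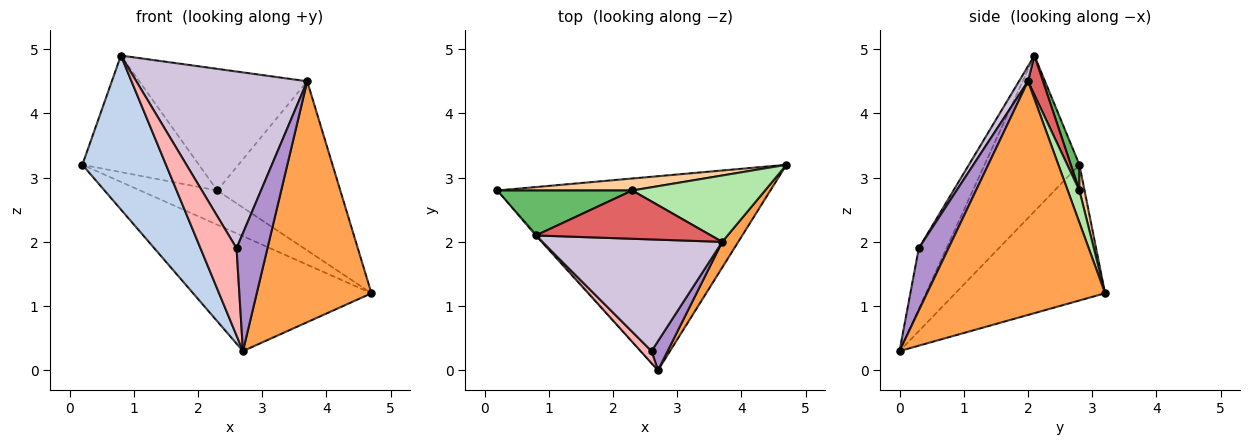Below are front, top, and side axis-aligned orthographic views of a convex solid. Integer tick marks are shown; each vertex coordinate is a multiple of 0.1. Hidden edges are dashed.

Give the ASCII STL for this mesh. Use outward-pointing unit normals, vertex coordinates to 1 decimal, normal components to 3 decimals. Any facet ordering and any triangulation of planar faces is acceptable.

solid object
 facet normal -0.393 0.468 -0.791
  outer loop
   vertex 2.7 0.0 0.3
   vertex 0.2 2.8 3.2
   vertex 4.7 3.2 1.2
  endloop
 endfacet
 facet normal -0.750 -0.662 -0.008
  outer loop
   vertex 0.8 2.1 4.9
   vertex 0.2 2.8 3.2
   vertex 2.7 0.0 0.3
  endloop
 endfacet
 facet normal 0.839 -0.541 0.058
  outer loop
   vertex 3.7 2.0 4.5
   vertex 2.7 0.0 0.3
   vertex 4.7 3.2 1.2
  endloop
 endfacet
 facet normal 0.063 0.942 0.330
  outer loop
   vertex 2.3 2.8 2.8
   vertex 4.7 3.2 1.2
   vertex 0.2 2.8 3.2
  endloop
 endfacet
 facet normal 0.068 0.931 0.359
  outer loop
   vertex 2.3 2.8 2.8
   vertex 0.2 2.8 3.2
   vertex 0.8 2.1 4.9
  endloop
 endfacet
 facet normal 0.088 0.927 0.364
  outer loop
   vertex 2.3 2.8 2.8
   vertex 3.7 2.0 4.5
   vertex 4.7 3.2 1.2
  endloop
 endfacet
 facet normal 0.083 0.926 0.368
  outer loop
   vertex 2.3 2.8 2.8
   vertex 0.8 2.1 4.9
   vertex 3.7 2.0 4.5
  endloop
 endfacet
 facet normal -0.605 -0.788 0.110
  outer loop
   vertex 2.6 0.3 1.9
   vertex 0.8 2.1 4.9
   vertex 2.7 0.0 0.3
  endloop
 endfacet
 facet normal 0.682 -0.710 0.176
  outer loop
   vertex 2.6 0.3 1.9
   vertex 2.7 0.0 0.3
   vertex 3.7 2.0 4.5
  endloop
 endfacet
 facet normal 0.044 -0.845 0.533
  outer loop
   vertex 2.6 0.3 1.9
   vertex 3.7 2.0 4.5
   vertex 0.8 2.1 4.9
  endloop
 endfacet
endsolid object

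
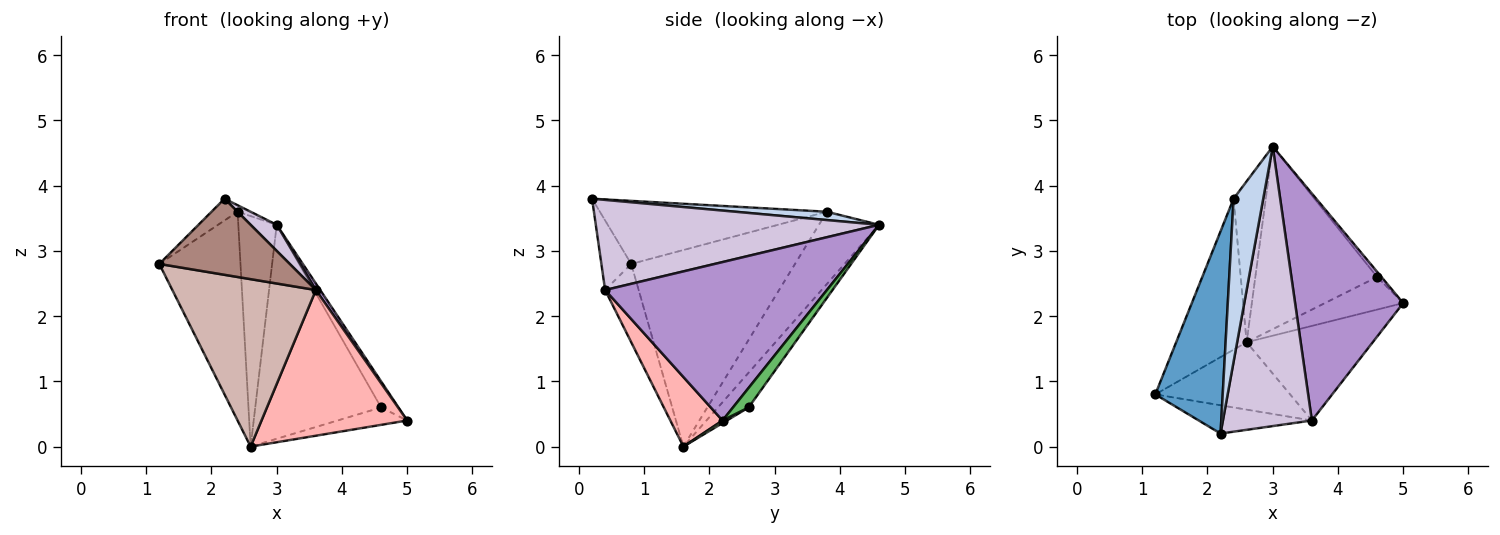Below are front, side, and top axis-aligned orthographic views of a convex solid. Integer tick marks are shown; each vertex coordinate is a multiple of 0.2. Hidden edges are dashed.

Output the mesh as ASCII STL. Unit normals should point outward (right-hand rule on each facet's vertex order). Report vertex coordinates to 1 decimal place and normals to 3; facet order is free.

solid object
 facet normal -0.681 0.078 0.728
  outer loop
   vertex 2.4 3.8 3.6
   vertex 1.2 0.8 2.8
   vertex 2.2 0.2 3.8
  endloop
 endfacet
 facet normal 0.269 0.038 0.962
  outer loop
   vertex 2.4 3.8 3.6
   vertex 2.2 0.2 3.8
   vertex 3.0 4.6 3.4
  endloop
 endfacet
 facet normal -0.853 0.423 -0.306
  outer loop
   vertex 2.4 3.8 3.6
   vertex 2.6 1.6 0.0
   vertex 1.2 0.8 2.8
  endloop
 endfacet
 facet normal -0.789 0.504 -0.352
  outer loop
   vertex 2.4 3.8 3.6
   vertex 3.0 4.6 3.4
   vertex 2.6 1.6 0.0
  endloop
 endfacet
 facet normal 0.662 0.735 -0.147
  outer loop
   vertex 4.6 2.6 0.6
   vertex 3.0 4.6 3.4
   vertex 5.0 2.2 0.4
  endloop
 endfacet
 facet normal 0.029 0.470 -0.882
  outer loop
   vertex 4.6 2.6 0.6
   vertex 5.0 2.2 0.4
   vertex 2.6 1.6 0.0
  endloop
 endfacet
 facet normal -0.182 0.748 -0.638
  outer loop
   vertex 4.6 2.6 0.6
   vertex 2.6 1.6 0.0
   vertex 3.0 4.6 3.4
  endloop
 endfacet
 facet normal 0.288 -0.803 -0.522
  outer loop
   vertex 3.6 0.4 2.4
   vertex 2.6 1.6 0.0
   vertex 5.0 2.2 0.4
  endloop
 endfacet
 facet normal 0.826 -0.016 0.564
  outer loop
   vertex 3.6 0.4 2.4
   vertex 5.0 2.2 0.4
   vertex 3.0 4.6 3.4
  endloop
 endfacet
 facet normal 0.710 -0.065 0.701
  outer loop
   vertex 3.6 0.4 2.4
   vertex 3.0 4.6 3.4
   vertex 2.2 0.2 3.8
  endloop
 endfacet
 facet normal -0.210 -0.917 -0.340
  outer loop
   vertex 3.6 0.4 2.4
   vertex 2.2 0.2 3.8
   vertex 1.2 0.8 2.8
  endloop
 endfacet
 facet normal -0.212 -0.907 -0.365
  outer loop
   vertex 3.6 0.4 2.4
   vertex 1.2 0.8 2.8
   vertex 2.6 1.6 0.0
  endloop
 endfacet
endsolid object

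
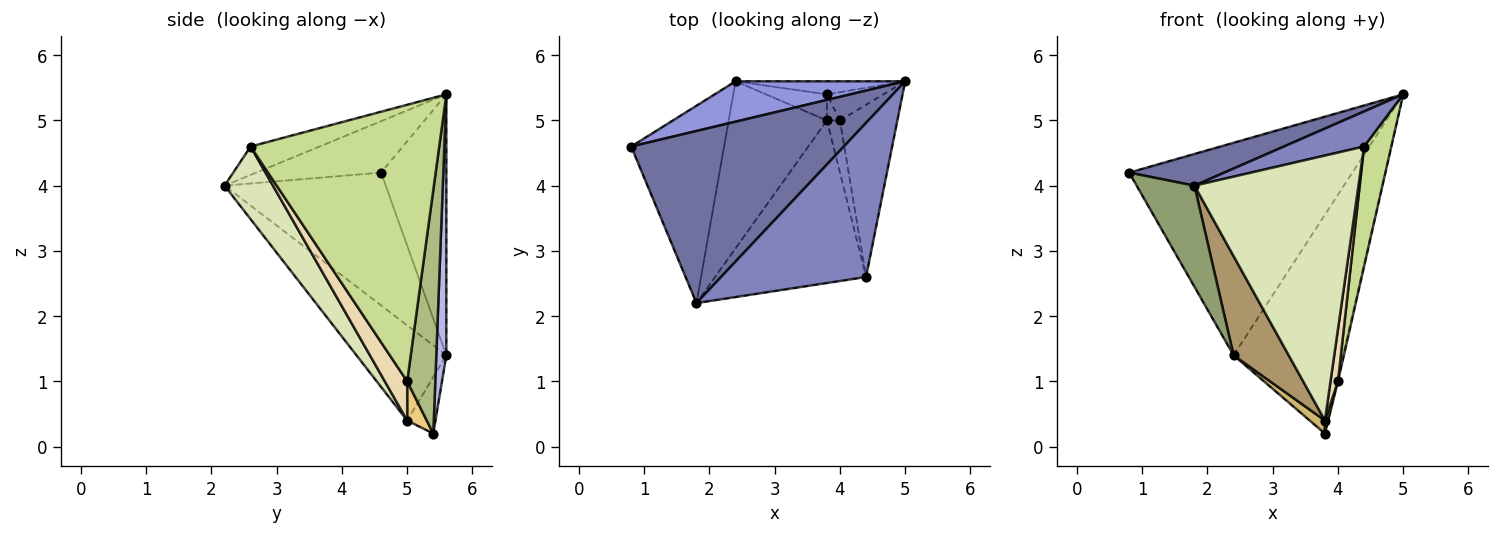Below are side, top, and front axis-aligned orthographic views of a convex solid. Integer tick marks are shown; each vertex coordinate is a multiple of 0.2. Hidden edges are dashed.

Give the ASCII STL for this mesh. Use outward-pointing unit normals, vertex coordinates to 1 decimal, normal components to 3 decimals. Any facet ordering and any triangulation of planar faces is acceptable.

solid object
 facet normal -0.231 -0.176 0.957
  outer loop
   vertex 1.8 2.2 4.0
   vertex 5.0 5.6 5.4
   vertex 0.8 4.6 4.2
  endloop
 endfacet
 facet normal -0.188 -0.218 0.958
  outer loop
   vertex 4.4 2.6 4.6
   vertex 5.0 5.6 5.4
   vertex 1.8 2.2 4.0
  endloop
 endfacet
 facet normal -0.276 0.944 0.179
  outer loop
   vertex 2.4 5.6 1.4
   vertex 0.8 4.6 4.2
   vertex 5.0 5.6 5.4
  endloop
 endfacet
 facet normal 0.091 0.994 -0.059
  outer loop
   vertex 2.4 5.6 1.4
   vertex 5.0 5.6 5.4
   vertex 3.8 5.4 0.2
  endloop
 endfacet
 facet normal -0.786 -0.282 -0.550
  outer loop
   vertex 2.4 5.6 1.4
   vertex 1.8 2.2 4.0
   vertex 0.8 4.6 4.2
  endloop
 endfacet
 facet normal 0.974 0.035 -0.226
  outer loop
   vertex 4.0 5.0 1.0
   vertex 3.8 5.4 0.2
   vertex 5.0 5.6 5.4
  endloop
 endfacet
 facet normal 0.969 -0.140 -0.201
  outer loop
   vertex 4.0 5.0 1.0
   vertex 5.0 5.6 5.4
   vertex 4.4 2.6 4.6
  endloop
 endfacet
 facet normal 0.244 -0.827 -0.507
  outer loop
   vertex 3.8 5.0 0.4
   vertex 4.4 2.6 4.6
   vertex 1.8 2.2 4.0
  endloop
 endfacet
 facet normal -0.640 -0.392 -0.661
  outer loop
   vertex 3.8 5.0 0.4
   vertex 1.8 2.2 4.0
   vertex 2.4 5.6 1.4
  endloop
 endfacet
 facet normal -0.639 -0.344 -0.688
  outer loop
   vertex 3.8 5.0 0.4
   vertex 2.4 5.6 1.4
   vertex 3.8 5.4 0.2
  endloop
 endfacet
 facet normal 0.937 -0.156 -0.312
  outer loop
   vertex 3.8 5.0 0.4
   vertex 3.8 5.4 0.2
   vertex 4.0 5.0 1.0
  endloop
 endfacet
 facet normal 0.905 -0.302 -0.302
  outer loop
   vertex 3.8 5.0 0.4
   vertex 4.0 5.0 1.0
   vertex 4.4 2.6 4.6
  endloop
 endfacet
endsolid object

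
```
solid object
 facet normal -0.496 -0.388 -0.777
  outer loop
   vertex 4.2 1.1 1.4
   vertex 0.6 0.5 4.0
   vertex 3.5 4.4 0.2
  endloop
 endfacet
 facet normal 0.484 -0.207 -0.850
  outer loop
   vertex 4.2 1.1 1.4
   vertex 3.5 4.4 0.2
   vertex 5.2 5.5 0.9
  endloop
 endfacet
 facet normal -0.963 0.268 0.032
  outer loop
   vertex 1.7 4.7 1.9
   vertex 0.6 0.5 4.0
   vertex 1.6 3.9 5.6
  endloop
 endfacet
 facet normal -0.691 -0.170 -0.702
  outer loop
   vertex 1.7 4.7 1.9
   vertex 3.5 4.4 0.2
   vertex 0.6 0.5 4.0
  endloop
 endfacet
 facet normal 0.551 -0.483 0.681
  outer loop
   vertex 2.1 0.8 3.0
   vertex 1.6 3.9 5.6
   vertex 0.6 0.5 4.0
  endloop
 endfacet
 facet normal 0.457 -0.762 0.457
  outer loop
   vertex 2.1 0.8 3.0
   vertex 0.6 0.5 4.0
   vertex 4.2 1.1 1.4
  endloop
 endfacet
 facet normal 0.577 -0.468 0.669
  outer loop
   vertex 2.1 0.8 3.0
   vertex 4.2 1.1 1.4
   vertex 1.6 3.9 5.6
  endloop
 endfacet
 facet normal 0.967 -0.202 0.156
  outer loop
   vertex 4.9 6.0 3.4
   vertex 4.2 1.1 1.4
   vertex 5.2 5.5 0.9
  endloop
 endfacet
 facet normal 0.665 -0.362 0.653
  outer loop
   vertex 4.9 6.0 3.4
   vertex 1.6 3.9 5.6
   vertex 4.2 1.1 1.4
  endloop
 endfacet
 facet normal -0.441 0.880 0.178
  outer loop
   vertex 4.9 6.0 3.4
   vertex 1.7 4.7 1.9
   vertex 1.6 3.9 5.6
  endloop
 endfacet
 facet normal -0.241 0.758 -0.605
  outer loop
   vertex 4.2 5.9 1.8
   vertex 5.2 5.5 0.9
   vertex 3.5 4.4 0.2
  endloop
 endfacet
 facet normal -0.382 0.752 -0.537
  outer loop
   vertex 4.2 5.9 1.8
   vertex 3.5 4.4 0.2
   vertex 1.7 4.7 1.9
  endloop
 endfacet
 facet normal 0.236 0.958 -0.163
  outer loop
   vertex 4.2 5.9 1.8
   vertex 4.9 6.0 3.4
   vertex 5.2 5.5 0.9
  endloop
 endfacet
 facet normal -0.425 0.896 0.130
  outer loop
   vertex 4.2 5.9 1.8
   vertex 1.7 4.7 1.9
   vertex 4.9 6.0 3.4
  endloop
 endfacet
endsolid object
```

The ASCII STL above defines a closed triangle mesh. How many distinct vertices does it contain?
9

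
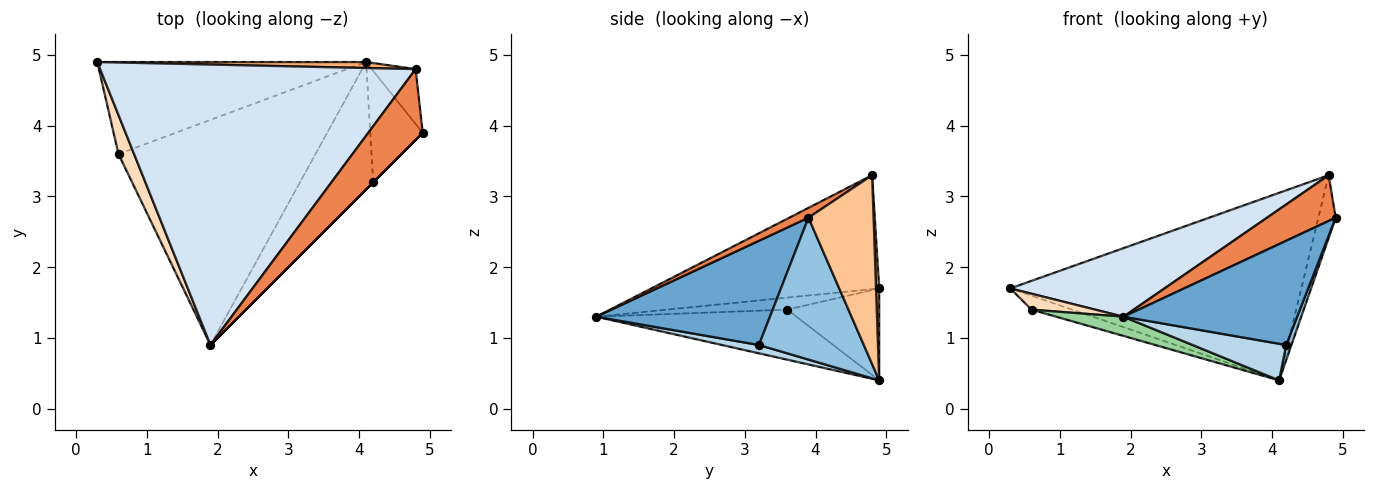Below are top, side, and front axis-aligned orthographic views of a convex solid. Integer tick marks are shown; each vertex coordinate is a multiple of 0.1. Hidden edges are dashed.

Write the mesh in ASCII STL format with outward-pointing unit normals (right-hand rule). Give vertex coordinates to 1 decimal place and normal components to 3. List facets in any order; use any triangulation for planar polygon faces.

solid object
 facet normal 0.707 -0.707 0.000
  outer loop
   vertex 4.2 3.2 0.9
   vertex 4.9 3.9 2.7
   vertex 1.9 0.9 1.3
  endloop
 endfacet
 facet normal 0.937 -0.047 -0.346
  outer loop
   vertex 4.2 3.2 0.9
   vertex 4.1 4.9 0.4
   vertex 4.9 3.9 2.7
  endloop
 endfacet
 facet normal 0.108 -0.275 -0.955
  outer loop
   vertex 4.2 3.2 0.9
   vertex 1.9 0.9 1.3
   vertex 4.1 4.9 0.4
  endloop
 endfacet
 facet normal -0.331 -0.224 0.917
  outer loop
   vertex 4.8 4.8 3.3
   vertex 0.3 4.9 1.7
   vertex 1.9 0.9 1.3
  endloop
 endfacet
 facet normal 0.149 -0.537 0.830
  outer loop
   vertex 4.8 4.8 3.3
   vertex 1.9 0.9 1.3
   vertex 4.9 3.9 2.7
  endloop
 endfacet
 facet normal 0.011 0.999 0.032
  outer loop
   vertex 4.8 4.8 3.3
   vertex 4.1 4.9 0.4
   vertex 0.3 4.9 1.7
  endloop
 endfacet
 facet normal 0.943 0.251 -0.219
  outer loop
   vertex 4.8 4.8 3.3
   vertex 4.9 3.9 2.7
   vertex 4.1 4.9 0.4
  endloop
 endfacet
 facet normal -0.582 -0.308 0.753
  outer loop
   vertex 0.6 3.6 1.4
   vertex 1.9 0.9 1.3
   vertex 0.3 4.9 1.7
  endloop
 endfacet
 facet normal -0.320 0.142 -0.937
  outer loop
   vertex 0.6 3.6 1.4
   vertex 0.3 4.9 1.7
   vertex 4.1 4.9 0.4
  endloop
 endfacet
 facet normal -0.245 -0.082 -0.966
  outer loop
   vertex 0.6 3.6 1.4
   vertex 4.1 4.9 0.4
   vertex 1.9 0.9 1.3
  endloop
 endfacet
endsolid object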